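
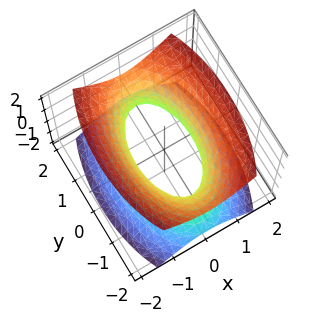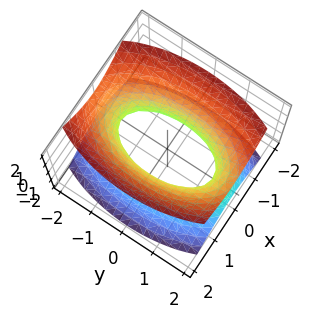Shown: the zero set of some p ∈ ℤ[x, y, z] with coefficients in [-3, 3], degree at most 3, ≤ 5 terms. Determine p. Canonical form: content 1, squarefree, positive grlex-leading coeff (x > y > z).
1. deg p = 2.
2. Symmetries: mirror symmetry z ↦ −z ⇒ only even powers of z; the y ↦ −y reflection is a symmetry, so y appears only in even powers; mirror symmetry x ↦ −x ⇒ only even powers of x.
3. From the axis intercepts and sections: it misses every integer gridline on the z-axis.
4. Together with the visible shape, these determine p as stated.

3*x^2 + y^2 - 2*z^2 - 2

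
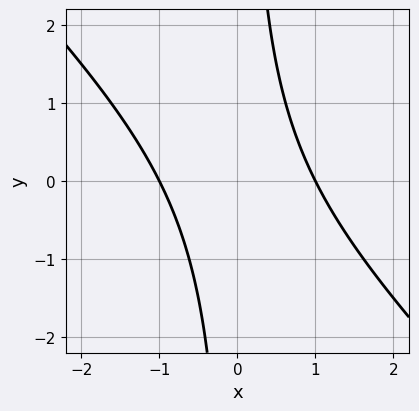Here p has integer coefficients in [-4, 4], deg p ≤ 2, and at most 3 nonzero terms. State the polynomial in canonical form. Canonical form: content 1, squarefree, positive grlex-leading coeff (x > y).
x^2 + x*y - 1

First, degree: a generic line meets the curve in up to 2 points, so deg p = 2.
Next, from the visible intercepts: the x-axis gridline crossings are at x ∈ {-1, 1}; no y-intercept at any integer in the box.
Finally, putting this together gives p.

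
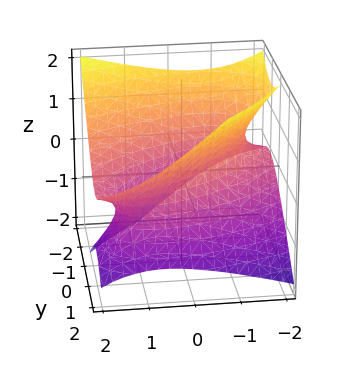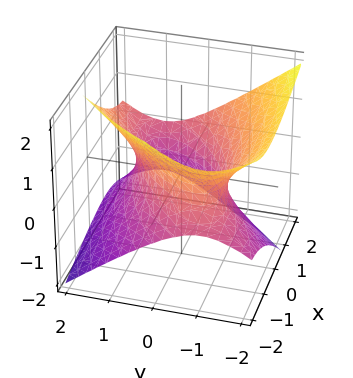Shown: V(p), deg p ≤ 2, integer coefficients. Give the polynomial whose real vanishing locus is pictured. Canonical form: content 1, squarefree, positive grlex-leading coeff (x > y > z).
1. Degree: no degree-1 surface has this shape, so deg p = 2.
2. Reading off the gridlines: among the integer gridlines, it crosses the y-axis at y ∈ {-1, 1}; no z-intercept at any integer in the box.
3. Together with the visible shape, these determine p as stated.

x^2 - 2*x*y - 2*x*z + 2*y^2 - 3*z^2 - 2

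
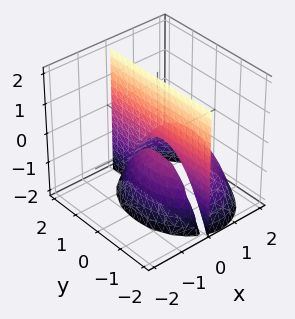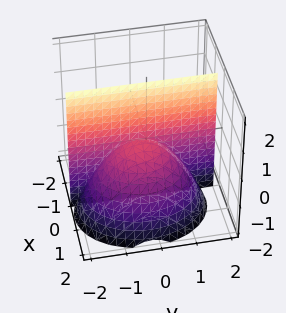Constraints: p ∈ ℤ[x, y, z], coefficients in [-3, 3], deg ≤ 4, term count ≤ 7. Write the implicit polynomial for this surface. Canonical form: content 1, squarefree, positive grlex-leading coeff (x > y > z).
(a) The picture has 2 separate pieces. Treating them together as one polynomial.
(b) deg p = 3. No degree-2 surface has this shape.
(c) Checking where it meets the axes: every point of the z-axis in the box is on the surface; the visible y-axis segment lies entirely on the surface; it crosses the x-axis at the gridline x = 1.
(d) The integer polynomial consistent with all of this is the stated p.

3*x^3 + 2*x*y^2 - 3*x^2 + x*y + 3*x*z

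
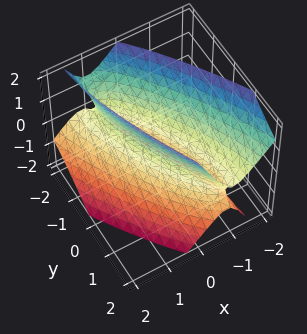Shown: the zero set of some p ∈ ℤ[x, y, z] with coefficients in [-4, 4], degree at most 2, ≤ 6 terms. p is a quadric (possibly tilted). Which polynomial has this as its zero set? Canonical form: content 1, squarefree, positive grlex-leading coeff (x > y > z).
First, deg p = 2. The shape is more complex than any degree-1 surface.
Next, from the axis intercepts and sections: among the integer gridlines, it crosses the y-axis at y ∈ {-1, 1}; it misses every integer gridline on the z-axis.
Finally, matching integer coefficients to the picture gives p.

3*x^2 + 3*x*y + x*z + y^2 - z^2 - 1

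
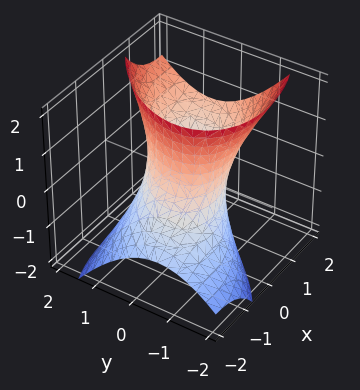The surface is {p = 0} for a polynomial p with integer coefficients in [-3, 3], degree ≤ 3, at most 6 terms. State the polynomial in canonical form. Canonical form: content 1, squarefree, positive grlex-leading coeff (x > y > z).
First, the degree is 2 — the shape is more complex than any degree-1 surface.
Next, against the integer gridlines: the y-axis gridline crossings are at y ∈ {-1, 1}; it misses every integer gridline on the z-axis.
Finally, these observations pin down the coefficients.

2*x^2 - 2*x*y - 3*x*z + 3*y^2 - z^2 - 3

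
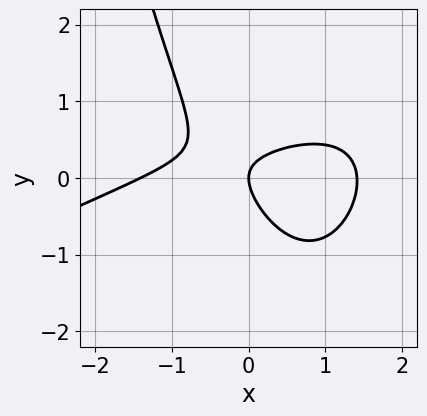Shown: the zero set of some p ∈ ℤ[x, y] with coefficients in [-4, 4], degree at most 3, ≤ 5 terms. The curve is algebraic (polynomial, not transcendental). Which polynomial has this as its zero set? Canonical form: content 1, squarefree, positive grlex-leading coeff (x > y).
x^3 - 2*x^2*y + 3*x*y + 3*y^2 - 2*x

(a) deg p = 3.
(b) From the axis intercepts and sections: one x-axis crossing is at x = 0; one y-axis crossing is at y = 0.
(c) The integer polynomial consistent with all of this is the stated p.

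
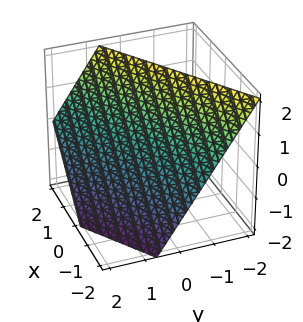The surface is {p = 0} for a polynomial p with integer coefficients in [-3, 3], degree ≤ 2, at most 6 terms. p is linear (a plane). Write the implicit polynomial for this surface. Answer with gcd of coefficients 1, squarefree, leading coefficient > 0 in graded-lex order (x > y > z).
2*x - 3*y - 2*z + 2

(a) deg p = 1.
(b) From the axis intercepts and sections: one z-axis crossing is at z = 1; it crosses the x-axis at the gridline x = -1.
(c) These observations pin down the coefficients.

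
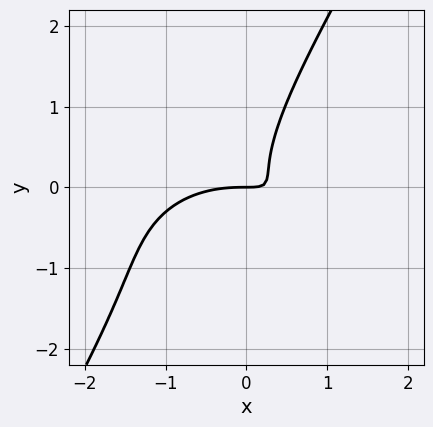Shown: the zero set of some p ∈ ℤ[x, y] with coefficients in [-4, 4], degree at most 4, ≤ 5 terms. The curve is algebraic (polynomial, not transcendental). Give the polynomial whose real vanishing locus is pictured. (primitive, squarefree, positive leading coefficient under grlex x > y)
deg p = 3. A generic line meets the curve in up to 3 points.
From the axis intercepts and sections: it meets the y-axis at y = 0 (among the integer gridlines); it crosses the x-axis at the gridline x = 0.
Solving for integer coefficients yields p as stated.

x^3 + 3*x*y^2 - 2*y^3 + 3*x*y - y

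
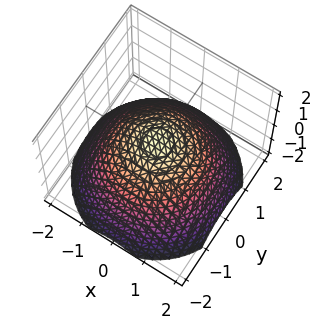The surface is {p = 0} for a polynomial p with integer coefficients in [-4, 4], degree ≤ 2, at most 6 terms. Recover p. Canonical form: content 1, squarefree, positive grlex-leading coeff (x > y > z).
x^2 + y^2 + 2*z - 1

(a) Degree: a generic line meets the surface in up to 2 points, so deg p = 2.
(b) Symmetries: the surface is invariant under rotation about z: p = q(x² + y², z).
(c) Checking where it meets the axes: a circular section at z = 0 has radius exactly 1; the y-axis gridline crossings are at y ∈ {-1, 1}.
(d) Matching integer coefficients to the picture gives p. Check: (-1, 0, 0) on the x-axis lies on the surface, and p(-1, 0, 0) = 0. ✓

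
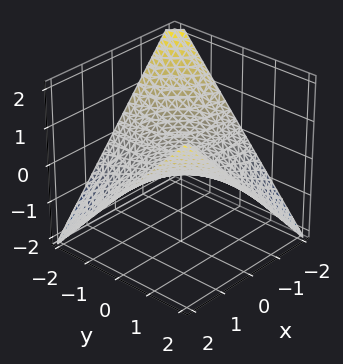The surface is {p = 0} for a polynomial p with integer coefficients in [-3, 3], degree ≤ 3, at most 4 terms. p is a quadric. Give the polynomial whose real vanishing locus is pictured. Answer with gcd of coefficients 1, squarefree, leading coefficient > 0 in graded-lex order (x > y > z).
x*y - 2*z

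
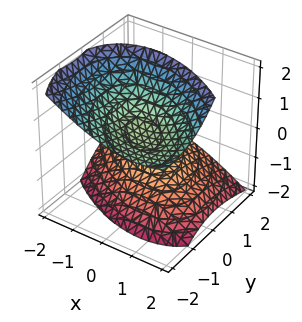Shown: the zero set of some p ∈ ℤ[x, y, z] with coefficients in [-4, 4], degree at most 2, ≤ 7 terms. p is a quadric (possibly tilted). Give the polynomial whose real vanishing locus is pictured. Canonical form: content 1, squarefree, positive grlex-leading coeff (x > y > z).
2*x^2 + 2*x*y + 2*y^2 + 3*y*z - 3*z^2 + 2

1. I count 2 distinct pieces. They look like related sheets of one shape, so recover p as a whole.
2. The degree is 2 — no degree-1 surface has this shape.
3. From the visible intercepts: no x-intercept at any integer in the box; the surface avoids every integer y-axis point in the box.
4. Fitting integer coefficients to these (and the overall shape) gives p.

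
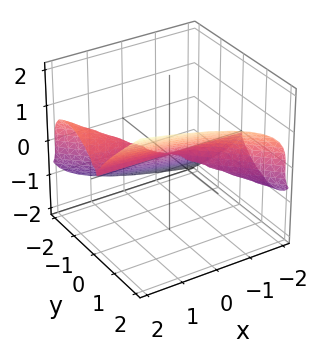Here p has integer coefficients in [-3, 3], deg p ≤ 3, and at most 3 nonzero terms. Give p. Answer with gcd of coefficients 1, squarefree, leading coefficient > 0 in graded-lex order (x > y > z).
1. Degree: no degree-2 surface has this shape, so deg p = 3.
2. Reading off the gridlines: every point of the x-axis in the box is on the surface; it meets the z-axis at z = 0 (among the integer gridlines).
3. Solving for integer coefficients yields p as stated.

x*y^2 + y^3 - 2*z^3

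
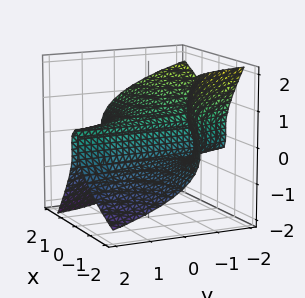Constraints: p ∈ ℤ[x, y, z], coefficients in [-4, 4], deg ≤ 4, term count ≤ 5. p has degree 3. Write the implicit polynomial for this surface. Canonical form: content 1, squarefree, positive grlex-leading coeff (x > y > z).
First, the degree is 3 — a generic line meets the surface in up to 3 points.
Then, checking where it meets the axes: the visible y-axis segment lies entirely on the surface; it meets the z-axis at z = 0 (among the integer gridlines); one x-axis crossing is at x = 0.
Finally, assembling these constraints gives the stated polynomial.

x^2*y + x*z^2 + z^3 - x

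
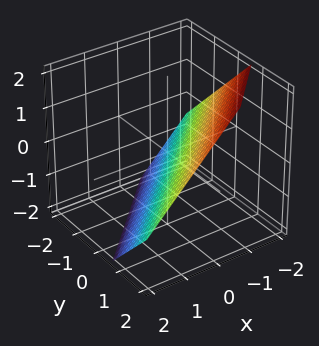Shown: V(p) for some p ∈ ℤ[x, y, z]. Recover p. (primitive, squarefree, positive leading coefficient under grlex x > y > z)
3*x - 3*y + 3*z + 2

1. deg p = 1. Every cross-section is a straight line — this is a plane.
2. The integer polynomial consistent with all of this is the stated p.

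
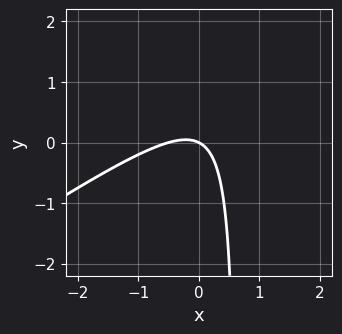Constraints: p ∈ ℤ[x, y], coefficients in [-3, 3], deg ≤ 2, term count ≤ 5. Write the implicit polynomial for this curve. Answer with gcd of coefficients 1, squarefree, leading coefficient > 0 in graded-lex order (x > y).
1. Degree: a generic line meets the curve in up to 2 points, so deg p = 2.
2. From the visible intercepts: it crosses the y-axis at the gridline y = 0; it crosses the x-axis at the gridline x = 0.
3. Together with the visible shape, these determine p as stated.

2*x^2 - 3*x*y + x + 2*y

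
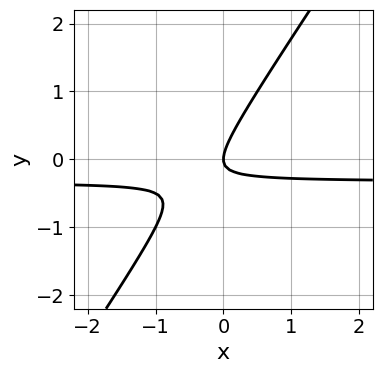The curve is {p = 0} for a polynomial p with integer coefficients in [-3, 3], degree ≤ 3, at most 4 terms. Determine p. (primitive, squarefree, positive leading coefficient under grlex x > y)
Degree: no degree-1 curve has this shape, so deg p = 2.
From the visible intercepts: one x-axis crossing is at x = 0; it crosses the y-axis at the gridline y = 0.
Matching integer coefficients to the picture gives p.

3*x*y - 2*y^2 + x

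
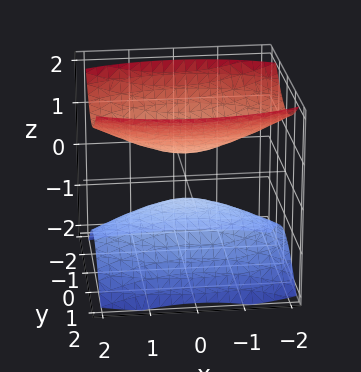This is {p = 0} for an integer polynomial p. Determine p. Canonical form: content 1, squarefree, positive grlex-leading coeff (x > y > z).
x^2 + 3*y^2 - 3*z^2 + 1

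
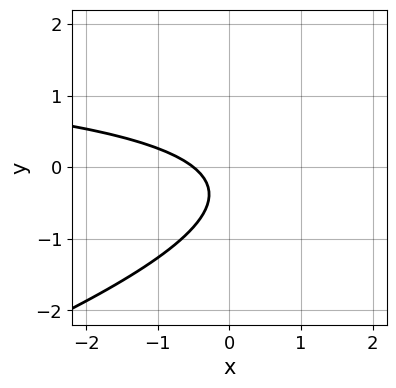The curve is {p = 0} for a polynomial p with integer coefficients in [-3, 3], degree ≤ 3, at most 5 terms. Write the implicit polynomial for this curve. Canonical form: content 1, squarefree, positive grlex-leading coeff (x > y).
(a) Degree: a generic line meets the curve in up to 2 points, so deg p = 2.
(b) Checking where it meets the axes: no y-intercept at any integer in the box.
(c) Assembling these constraints gives the stated polynomial.

x*y - 3*y^2 - 2*x - 2*y - 1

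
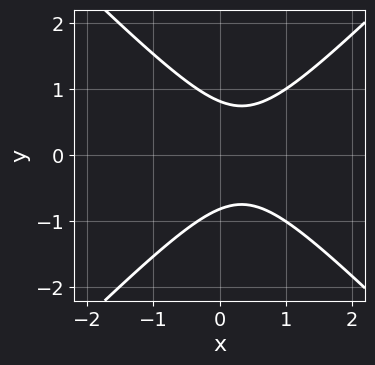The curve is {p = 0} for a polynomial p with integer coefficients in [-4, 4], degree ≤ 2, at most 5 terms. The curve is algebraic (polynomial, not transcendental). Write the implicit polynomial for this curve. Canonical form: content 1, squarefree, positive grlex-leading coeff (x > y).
3*x^2 - 3*y^2 - 2*x + 2

1. deg p = 2.
2. Symmetries: the y ↦ −y reflection is a symmetry, so y appears only in even powers.
3. Against the integer gridlines: it misses every integer gridline on the x-axis.
4. Matching integer coefficients to the picture gives p.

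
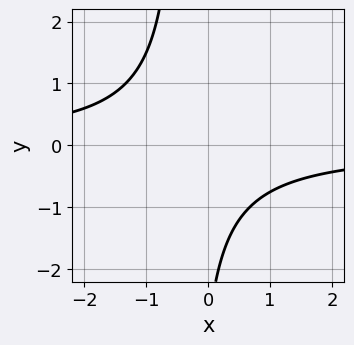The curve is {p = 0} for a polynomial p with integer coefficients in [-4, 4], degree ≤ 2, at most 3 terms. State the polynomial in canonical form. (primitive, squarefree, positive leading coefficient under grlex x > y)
3*x*y + y + 3

(a) deg p = 2.
(b) Against the integer gridlines: it misses every integer gridline on the y-axis; it misses every integer gridline on the x-axis.
(c) Fitting integer coefficients to these (and the overall shape) gives p.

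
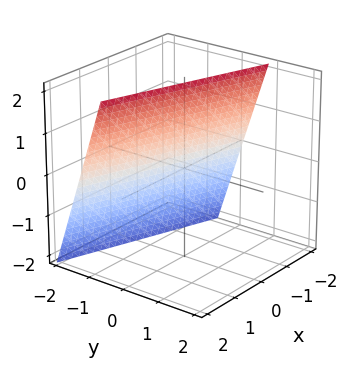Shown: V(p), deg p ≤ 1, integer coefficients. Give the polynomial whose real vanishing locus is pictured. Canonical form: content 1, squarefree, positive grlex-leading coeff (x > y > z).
1. Degree: the surface is flat (a plane), so deg p = 1.
2. From the visible intercepts: one z-axis crossing is at z = 2; it meets the x-axis at x = -2 (among the integer gridlines).
3. These observations pin down the coefficients.

x + 3*y - z + 2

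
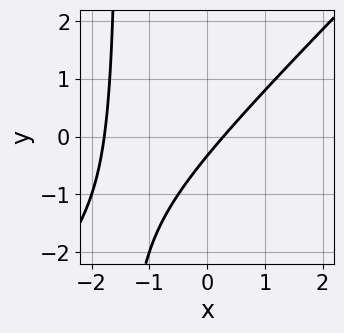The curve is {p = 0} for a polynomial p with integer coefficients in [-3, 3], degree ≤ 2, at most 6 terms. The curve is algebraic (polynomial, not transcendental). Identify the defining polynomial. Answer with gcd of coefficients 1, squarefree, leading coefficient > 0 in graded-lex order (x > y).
deg p = 2. A generic line meets the curve in up to 2 points.
The integer polynomial consistent with all of this is the stated p.

2*x^2 - 2*x*y + 3*x - 3*y - 1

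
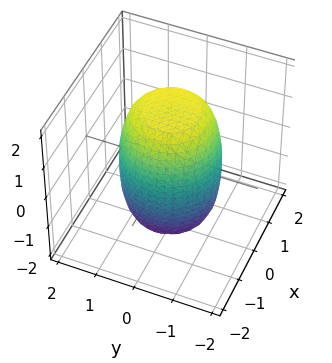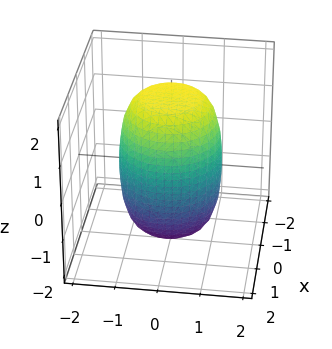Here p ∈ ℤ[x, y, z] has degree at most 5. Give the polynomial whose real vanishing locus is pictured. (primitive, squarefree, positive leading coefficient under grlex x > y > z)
2*x^4 + 4*x^2*y^2 + 2*y^4 - x^2 - y^2 + z^2 - 3

(a) The degree is 4 — no degree-3 surface has this shape.
(b) Symmetries: rotational symmetry about the z-axis ⇒ p depends on x, y only through x² + y².
(c) Against the integer gridlines: a circular section at z = 0 has radius between 1 and 2.
(d) Together with the visible shape, these determine p as stated.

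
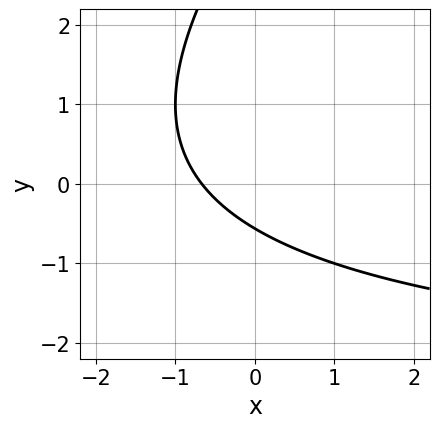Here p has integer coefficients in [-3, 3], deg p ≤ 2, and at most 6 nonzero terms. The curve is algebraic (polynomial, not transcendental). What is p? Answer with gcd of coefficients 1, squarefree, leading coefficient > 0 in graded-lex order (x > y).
x*y - y^2 + 3*x + 3*y + 2

First, the degree is 2 — no degree-1 curve has this shape.
Finally, solving for integer coefficients yields p as stated.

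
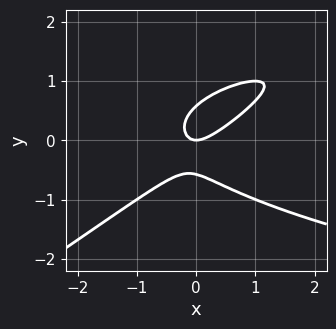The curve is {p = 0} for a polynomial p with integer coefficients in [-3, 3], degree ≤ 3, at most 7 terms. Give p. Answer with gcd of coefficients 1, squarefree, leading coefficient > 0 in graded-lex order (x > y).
2*x*y^2 - 3*y^3 - 2*x^2 + 2*x*y + y

(a) Degree: no degree-2 curve has this shape, so deg p = 3.
(b) Against the integer gridlines: it crosses the x-axis at the gridline x = 0; it crosses the y-axis at the gridline y = 0.
(c) Assembling these constraints gives the stated polynomial.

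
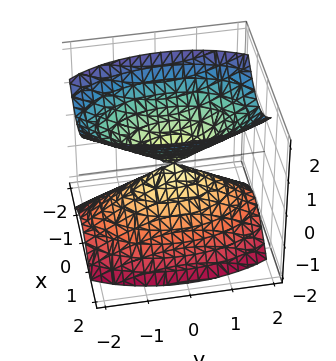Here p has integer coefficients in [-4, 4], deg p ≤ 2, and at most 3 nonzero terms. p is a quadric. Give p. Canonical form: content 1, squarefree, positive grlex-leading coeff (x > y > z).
3*x^2 + y^2 - 2*z^2

1. I count 2 distinct pieces. They look like related sheets of one shape, so recover p as a whole.
2. Degree: a double cone through the origin; a quadric, so deg p = 2.
3. Symmetries: mirror symmetry x ↦ −x ⇒ only even powers of x; the y ↦ −y reflection is a symmetry, so y appears only in even powers; the z ↦ −z reflection is a symmetry, so z appears only in even powers.
4. From the axis intercepts and sections: it crosses the y-axis at the gridline y = 0; one x-axis crossing is at x = 0.
5. Putting this together gives p.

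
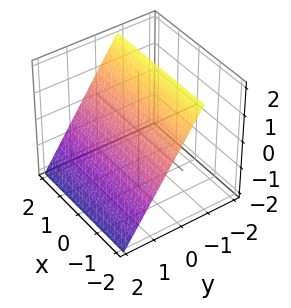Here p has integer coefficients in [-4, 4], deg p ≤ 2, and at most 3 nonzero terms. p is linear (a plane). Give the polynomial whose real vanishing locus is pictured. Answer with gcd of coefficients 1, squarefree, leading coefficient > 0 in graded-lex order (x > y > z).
(a) deg p = 1. The surface is flat (a plane).
(b) From the visible intercepts: it crosses the z-axis at the gridline z = 1; no x-intercept at any integer in the box.
(c) Assembling these constraints gives the stated polynomial.

3*y + 2*z - 2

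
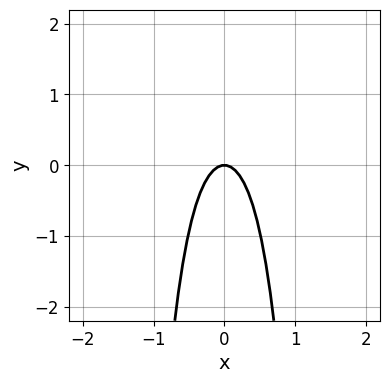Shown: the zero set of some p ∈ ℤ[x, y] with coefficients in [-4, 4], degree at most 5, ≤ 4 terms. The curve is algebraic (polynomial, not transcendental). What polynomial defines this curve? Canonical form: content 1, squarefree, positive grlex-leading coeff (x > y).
(a) The degree is 4 — no degree-3 curve has this shape.
(b) Symmetries: the x ↦ −x reflection is a symmetry, so x appears only in even powers.
(c) Against the integer gridlines: it meets the y-axis at y = 0 (among the integer gridlines); it meets the x-axis at x = 0 (among the integer gridlines).
(d) Solving for integer coefficients yields p as stated.

3*x^4 + 3*x^2 + y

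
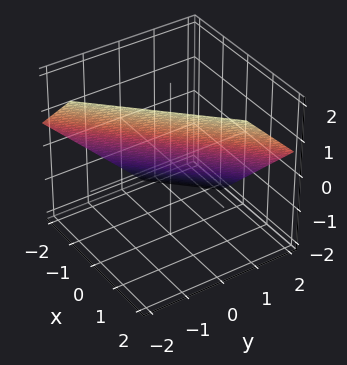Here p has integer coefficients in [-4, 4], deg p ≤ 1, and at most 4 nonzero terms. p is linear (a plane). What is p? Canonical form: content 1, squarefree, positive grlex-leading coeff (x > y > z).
1. The degree is 1 — the surface is flat (a plane).
2. Solving for integer coefficients yields p as stated.

3*x - 3*y - 3*z + 2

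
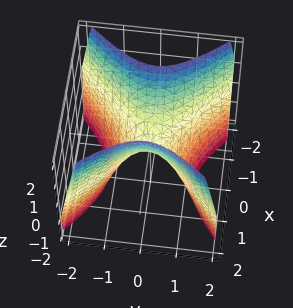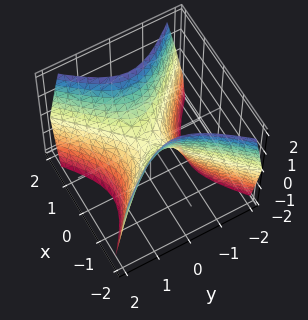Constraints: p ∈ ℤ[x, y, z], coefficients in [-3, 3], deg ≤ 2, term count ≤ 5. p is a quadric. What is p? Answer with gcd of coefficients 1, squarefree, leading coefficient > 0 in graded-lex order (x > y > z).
1. Degree: a hyperbolic paraboloid; a quadric, so deg p = 2.
2. Symmetries: the y ↦ −y reflection is a symmetry, so y appears only in even powers; mirror symmetry x ↦ −x ⇒ only even powers of x.
3. From the axis intercepts and sections: it meets the z-axis at z = 0 (among the integer gridlines); one x-axis crossing is at x = 0; it crosses the y-axis at the gridline y = 0.
4. These observations pin down the coefficients.

3*x^2 - 3*y^2 - 2*z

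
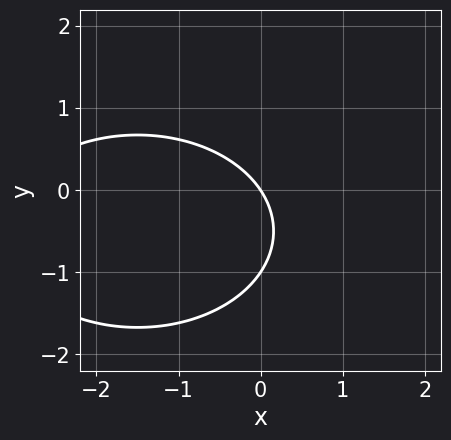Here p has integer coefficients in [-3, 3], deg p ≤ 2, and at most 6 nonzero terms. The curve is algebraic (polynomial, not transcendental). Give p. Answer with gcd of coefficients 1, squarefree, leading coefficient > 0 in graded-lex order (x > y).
x^2 + 2*y^2 + 3*x + 2*y

Degree: a generic line meets the curve in up to 2 points, so deg p = 2.
From the axis intercepts and sections: the y-axis gridline crossings are at y ∈ {-1, 0}; it crosses the x-axis at the gridline x = 0.
The integer polynomial consistent with all of this is the stated p.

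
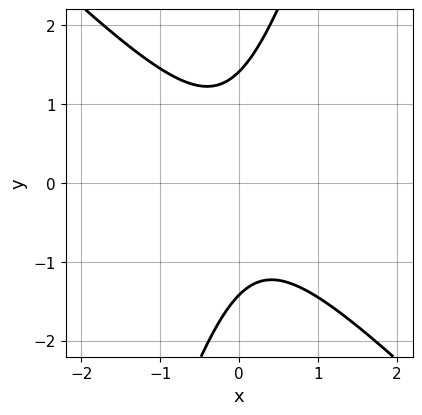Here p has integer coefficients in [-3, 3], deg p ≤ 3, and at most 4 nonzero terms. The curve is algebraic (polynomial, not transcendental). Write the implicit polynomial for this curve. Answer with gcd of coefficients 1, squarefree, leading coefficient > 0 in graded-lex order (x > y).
3*x^2 + 2*x*y - y^2 + 2

1. deg p = 2. No degree-1 curve has this shape.
2. From the axis intercepts and sections: it misses every integer gridline on the x-axis.
3. Matching integer coefficients to the picture gives p.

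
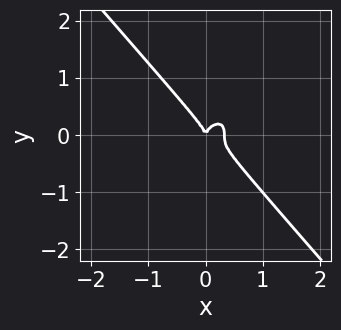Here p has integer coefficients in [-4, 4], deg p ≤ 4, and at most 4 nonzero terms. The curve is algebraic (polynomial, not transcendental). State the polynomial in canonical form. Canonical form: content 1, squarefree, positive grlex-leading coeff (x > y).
(a) Degree: the shape is more complex than any degree-2 curve, so deg p = 3.
(b) From the axis intercepts and sections: one y-axis crossing is at y = 0; it meets the x-axis at x = 0 (among the integer gridlines).
(c) Putting this together gives p.

3*x^3 + 2*y^3 - x^2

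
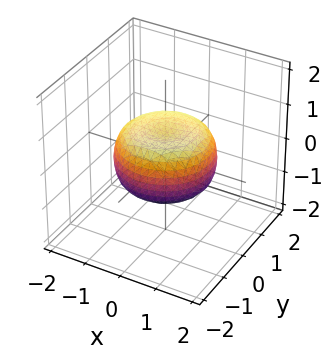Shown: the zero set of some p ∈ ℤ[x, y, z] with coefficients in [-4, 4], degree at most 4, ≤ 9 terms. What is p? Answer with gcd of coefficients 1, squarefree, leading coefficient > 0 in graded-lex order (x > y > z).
1. The degree is 4 — a generic line meets the surface in up to 4 points.
2. Symmetries: the surface is invariant under rotation about z: p = q(x² + y², z).
3. Checking where it meets the axes: a circular section at z = 0 has radius between 1 and 2.
4. Fitting integer coefficients to these (and the overall shape) gives p.

x^4 + 2*x^2*y^2 + y^4 - x^2 - y^2 + 2*z^2 - 1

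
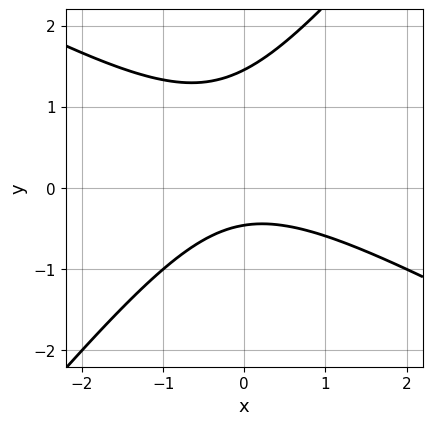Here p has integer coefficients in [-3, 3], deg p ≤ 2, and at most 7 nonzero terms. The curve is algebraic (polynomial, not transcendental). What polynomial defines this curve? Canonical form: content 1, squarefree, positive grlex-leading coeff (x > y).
2*x^2 + 2*x*y - 3*y^2 + 3*y + 2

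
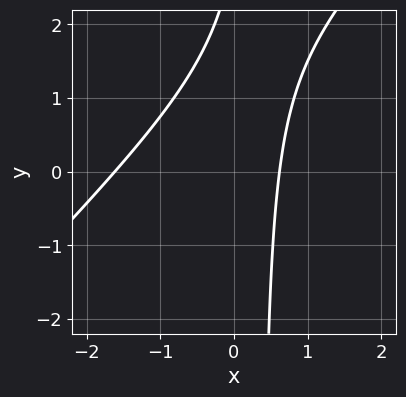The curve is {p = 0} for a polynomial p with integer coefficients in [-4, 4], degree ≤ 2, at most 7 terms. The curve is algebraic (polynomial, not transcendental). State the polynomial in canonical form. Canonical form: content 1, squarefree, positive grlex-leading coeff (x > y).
3*x^2 - 3*x*y + 3*x + y - 3

First, deg p = 2. No degree-1 curve has this shape.
Next, observable constraints: no y-intercept at any integer in the box.
Finally, together with the visible shape, these determine p as stated.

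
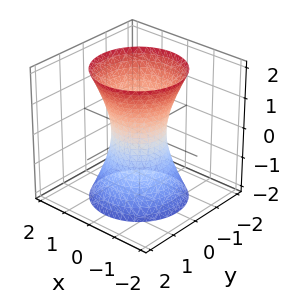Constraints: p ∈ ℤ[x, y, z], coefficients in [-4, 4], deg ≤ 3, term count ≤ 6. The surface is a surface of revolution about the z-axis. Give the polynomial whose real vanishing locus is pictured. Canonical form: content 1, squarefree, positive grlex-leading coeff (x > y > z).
3*x^2 + 3*y^2 - z^2 - 2

First, deg p = 2. No degree-1 surface has this shape.
Then, by symmetry, the surface is invariant under rotation about z: p = q(x² + y², z).
Next, against the integer gridlines: the surface avoids every integer z-axis point in the box; a circular section at z = 2 has radius between 1 and 2.
Finally, solving for integer coefficients yields p as stated.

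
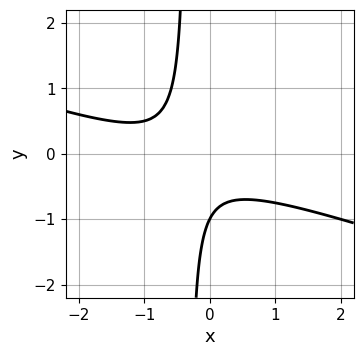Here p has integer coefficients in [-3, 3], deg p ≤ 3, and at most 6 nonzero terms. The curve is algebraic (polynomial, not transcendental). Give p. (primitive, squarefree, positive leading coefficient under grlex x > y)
x^2 + 3*x*y + x + y + 1

First, deg p = 2.
Then, from the axis intercepts and sections: it crosses the y-axis at the gridline y = -1; it misses every integer gridline on the x-axis.
Finally, assembling these constraints gives the stated polynomial.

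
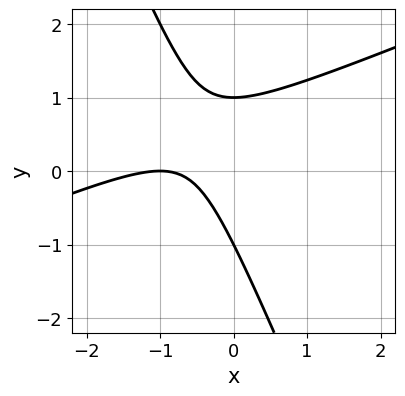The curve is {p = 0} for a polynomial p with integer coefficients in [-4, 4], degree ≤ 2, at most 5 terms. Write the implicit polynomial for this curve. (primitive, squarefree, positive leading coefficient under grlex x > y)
x^2 - 2*x*y - y^2 + 2*x + 1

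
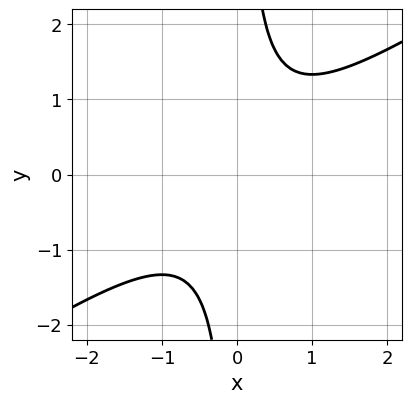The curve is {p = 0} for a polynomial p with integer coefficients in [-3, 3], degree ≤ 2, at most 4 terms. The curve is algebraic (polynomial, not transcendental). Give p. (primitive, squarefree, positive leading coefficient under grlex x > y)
2*x^2 - 3*x*y + 2

Degree: a generic line meets the curve in up to 2 points, so deg p = 2.
From the visible intercepts: no y-intercept at any integer in the box; it misses every integer gridline on the x-axis.
Solving for integer coefficients yields p as stated.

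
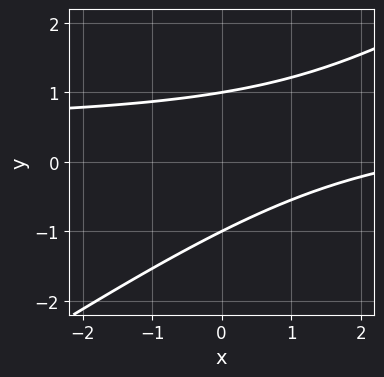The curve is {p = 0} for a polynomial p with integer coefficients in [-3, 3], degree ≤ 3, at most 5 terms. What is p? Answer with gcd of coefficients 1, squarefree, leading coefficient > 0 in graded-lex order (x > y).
First, degree: a generic line meets the curve in up to 2 points, so deg p = 2.
Next, reading off the gridlines: among the integer gridlines, it crosses the y-axis at y ∈ {-1, 1}; the curve avoids every integer x-axis point in the box.
Finally, fitting integer coefficients to these (and the overall shape) gives p.

2*x*y - 3*y^2 - x + 3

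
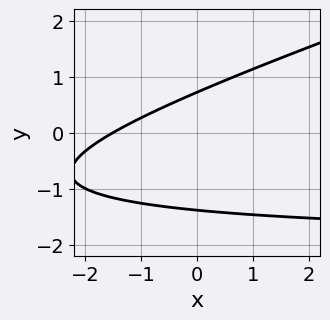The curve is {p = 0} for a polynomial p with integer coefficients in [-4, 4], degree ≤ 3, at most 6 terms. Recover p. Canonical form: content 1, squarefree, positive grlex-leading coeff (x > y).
x*y - 3*y^2 + 2*x - 2*y + 3

First, deg p = 2.
Finally, solving for integer coefficients yields p as stated.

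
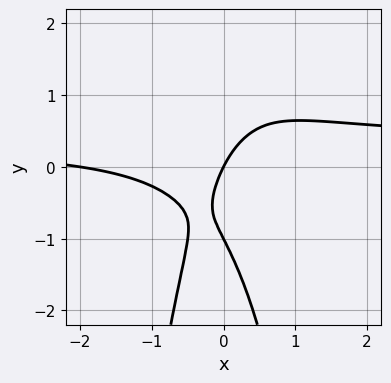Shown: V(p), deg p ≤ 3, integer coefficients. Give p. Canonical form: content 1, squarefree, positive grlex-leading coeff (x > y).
1. deg p = 3.
2. Checking where it meets the axes: among the integer gridlines, it crosses the y-axis at y ∈ {-1, 0}; the x-axis gridline crossings are at x ∈ {-2, 0}.
3. These observations pin down the coefficients.

3*x^2*y - x^2 + y^2 - 2*x + y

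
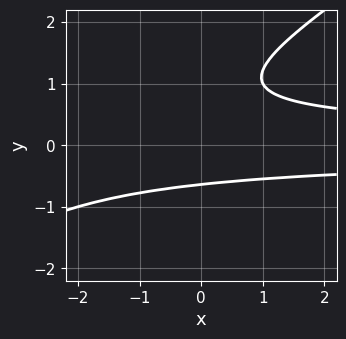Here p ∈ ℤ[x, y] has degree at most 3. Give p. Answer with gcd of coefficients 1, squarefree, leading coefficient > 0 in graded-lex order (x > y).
2*x*y^2 - 3*y^3 + 3*y^2 - 2

1. The degree is 3 — the shape is more complex than any degree-2 curve.
2. From the visible intercepts: it misses every integer gridline on the x-axis.
3. Putting this together gives p.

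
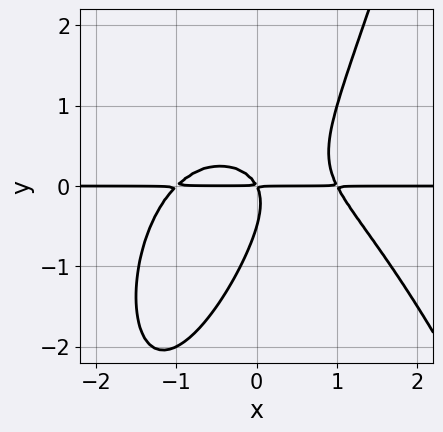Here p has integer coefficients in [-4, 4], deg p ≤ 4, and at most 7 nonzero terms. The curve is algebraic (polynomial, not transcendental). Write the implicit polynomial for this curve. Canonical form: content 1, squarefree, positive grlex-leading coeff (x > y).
1. deg p = 4.
2. Observable constraints: the visible x-axis segment lies entirely on the curve.
3. Solving for integer coefficients yields p as stated.

2*x^3*y + 3*x*y^2 - 2*y^3 - 2*x*y - y^2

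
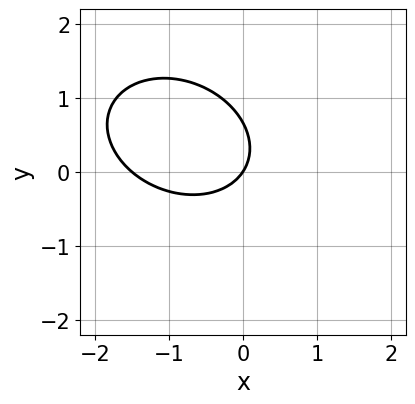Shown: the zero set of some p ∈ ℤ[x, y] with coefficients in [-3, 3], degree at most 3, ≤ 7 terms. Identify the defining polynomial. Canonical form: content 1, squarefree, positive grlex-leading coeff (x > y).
2*x^2 + x*y + 3*y^2 + 3*x - 2*y

(a) deg p = 2. No degree-1 curve has this shape.
(b) Checking where it meets the axes: one y-axis crossing is at y = 0; one x-axis crossing is at x = 0.
(c) Putting this together gives p.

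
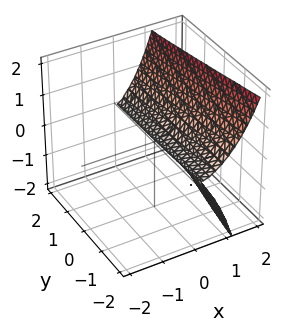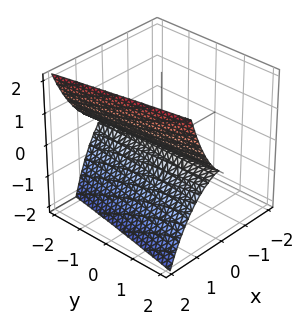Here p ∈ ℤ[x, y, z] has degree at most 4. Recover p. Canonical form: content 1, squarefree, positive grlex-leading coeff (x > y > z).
2*x^3 + x*y*z + x*z^2 - 3*z^2

(a) deg p = 3.
(b) Against the integer gridlines: it crosses the z-axis at the gridline z = 0; every point of the y-axis in the box is on the surface.
(c) Fitting integer coefficients to these (and the overall shape) gives p.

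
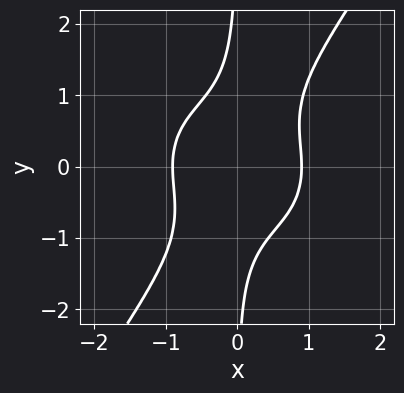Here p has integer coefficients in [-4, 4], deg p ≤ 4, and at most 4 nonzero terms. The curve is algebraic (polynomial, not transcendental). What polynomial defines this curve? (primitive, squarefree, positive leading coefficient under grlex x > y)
3*x^4 + 3*x^2*y^2 - 3*x*y^3 - 2

deg p = 4. The shape is more complex than any degree-3 curve.
From the axis intercepts and sections: the curve avoids every integer y-axis point in the box.
These observations pin down the coefficients.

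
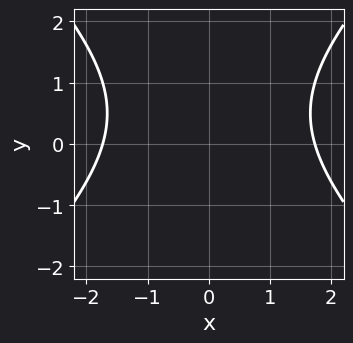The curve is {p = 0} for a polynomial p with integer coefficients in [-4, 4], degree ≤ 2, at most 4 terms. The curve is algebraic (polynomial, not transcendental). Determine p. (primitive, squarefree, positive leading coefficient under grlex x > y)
First, degree: a generic line meets the curve in up to 2 points, so deg p = 2.
Then, symmetries: mirror symmetry x ↦ −x ⇒ only even powers of x.
Next, against the integer gridlines: it misses every integer gridline on the y-axis.
Finally, the integer polynomial consistent with all of this is the stated p.

x^2 - y^2 + y - 3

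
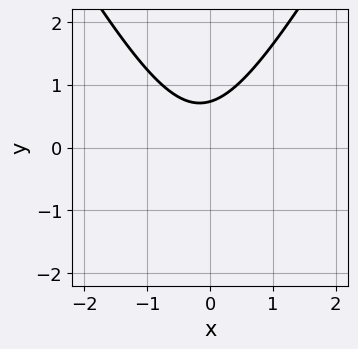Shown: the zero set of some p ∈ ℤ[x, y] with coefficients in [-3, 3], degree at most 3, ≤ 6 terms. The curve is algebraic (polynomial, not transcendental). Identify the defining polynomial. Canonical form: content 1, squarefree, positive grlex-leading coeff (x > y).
3*x^2 - y^2 + x - 2*y + 2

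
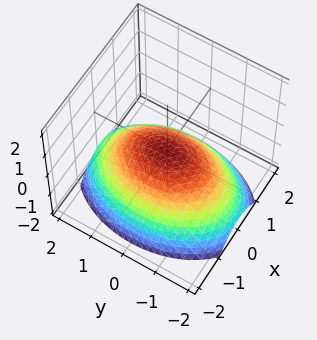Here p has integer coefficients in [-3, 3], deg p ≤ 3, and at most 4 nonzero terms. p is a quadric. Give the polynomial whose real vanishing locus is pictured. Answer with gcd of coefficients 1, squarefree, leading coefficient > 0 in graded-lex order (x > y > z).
2*x^2 + y^2 + 3*z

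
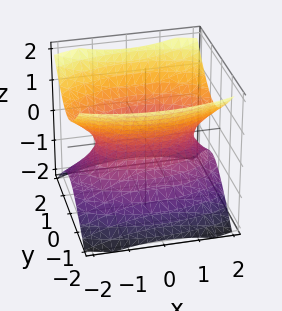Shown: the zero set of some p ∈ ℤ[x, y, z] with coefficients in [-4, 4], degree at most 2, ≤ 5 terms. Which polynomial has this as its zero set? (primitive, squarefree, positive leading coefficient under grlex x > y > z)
(a) deg p = 2. One connected sheet with a waist; a quadric.
(b) Symmetries: it's symmetric under y → −y, forcing even powers of y; it's symmetric under z → −z, forcing even powers of z; the x ↦ −x reflection is a symmetry, so x appears only in even powers.
(c) Reading off the gridlines: the surface avoids every integer z-axis point in the box.
(d) The integer polynomial consistent with all of this is the stated p.

x^2 + 3*y^2 - 3*z^2 - 2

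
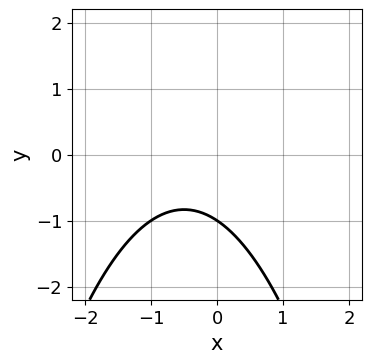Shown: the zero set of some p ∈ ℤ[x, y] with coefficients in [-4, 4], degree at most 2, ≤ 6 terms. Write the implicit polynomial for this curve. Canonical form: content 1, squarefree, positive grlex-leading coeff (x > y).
2*x^2 + 2*x + 3*y + 3

First, deg p = 2. A generic line meets the curve in up to 2 points.
Then, checking where it meets the axes: the curve avoids every integer x-axis point in the box; it crosses the y-axis at the gridline y = -1.
Finally, these observations pin down the coefficients.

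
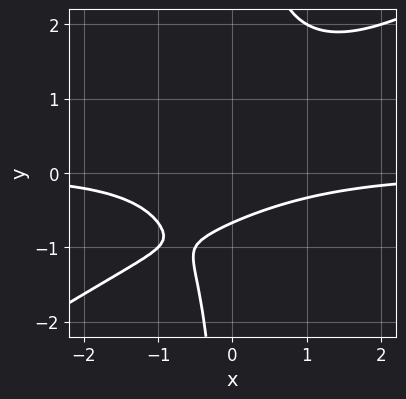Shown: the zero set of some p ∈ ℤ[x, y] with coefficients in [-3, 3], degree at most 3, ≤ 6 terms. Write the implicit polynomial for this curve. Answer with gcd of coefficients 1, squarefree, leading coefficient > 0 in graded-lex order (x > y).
deg p = 3.
Checking where it meets the axes: the curve avoids every integer x-axis point in the box.
Together with the visible shape, these determine p as stated.

2*x^2*y - 3*x*y^2 + 3*y + 2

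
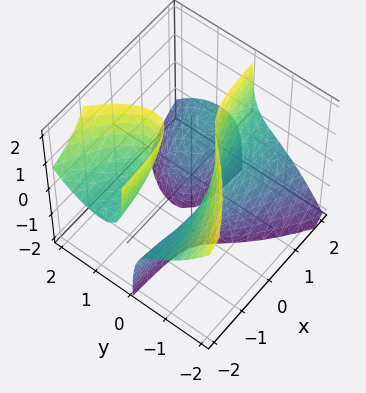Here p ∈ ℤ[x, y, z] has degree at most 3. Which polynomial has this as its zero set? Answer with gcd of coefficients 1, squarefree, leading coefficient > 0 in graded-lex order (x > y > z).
1. I count 3 distinct pieces. They look like related sheets of one shape, so recover p as a whole.
2. Degree: the shape is more complex than any degree-2 surface, so deg p = 3.
3. Observable constraints: it misses every integer gridline on the z-axis; no x-intercept at any integer in the box.
4. Solving for integer coefficients yields p as stated.

3*x*y*z + 2*y^3 - y^2 + 1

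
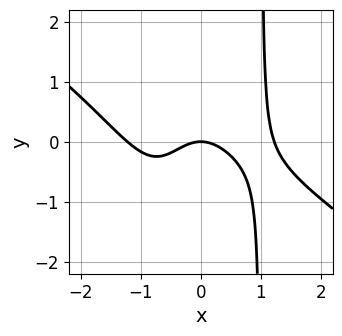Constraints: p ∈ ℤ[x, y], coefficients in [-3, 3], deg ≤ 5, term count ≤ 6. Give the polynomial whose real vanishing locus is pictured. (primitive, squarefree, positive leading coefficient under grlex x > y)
The degree is 4 — the shape is more complex than any degree-3 curve.
From the visible intercepts: it crosses the x-axis at the gridline x = 0; it meets the y-axis at y = 0 (among the integer gridlines).
Fitting integer coefficients to these (and the overall shape) gives p.

2*x^4 + 3*x^3*y - 3*x^2 - 3*y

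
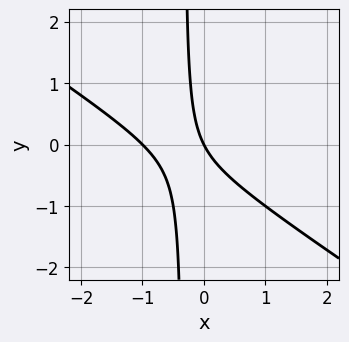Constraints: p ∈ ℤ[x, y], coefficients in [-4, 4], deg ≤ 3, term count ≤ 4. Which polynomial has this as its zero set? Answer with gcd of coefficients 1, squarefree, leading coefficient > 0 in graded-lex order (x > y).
2*x^2 + 3*x*y + 2*x + y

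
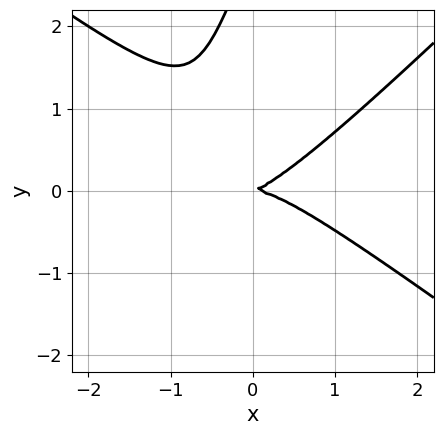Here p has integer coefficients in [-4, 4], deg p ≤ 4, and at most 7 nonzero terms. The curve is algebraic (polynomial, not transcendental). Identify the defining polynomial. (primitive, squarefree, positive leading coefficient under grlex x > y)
2*x^3 - 3*x*y^2 + y^3 + x*y - 3*y^2

1. deg p = 3. No degree-2 curve has this shape.
2. From the visible intercepts: it crosses the y-axis at the gridline y = 0; one x-axis crossing is at x = 0.
3. Matching integer coefficients to the picture gives p.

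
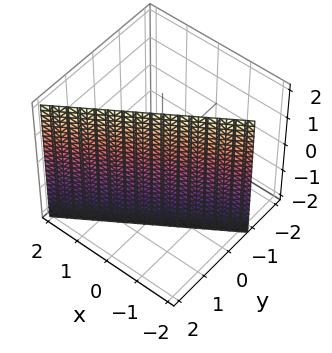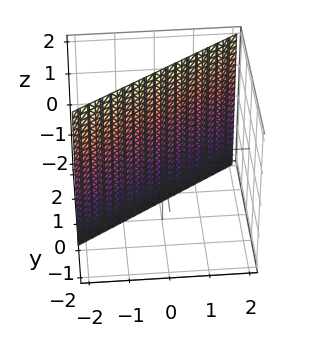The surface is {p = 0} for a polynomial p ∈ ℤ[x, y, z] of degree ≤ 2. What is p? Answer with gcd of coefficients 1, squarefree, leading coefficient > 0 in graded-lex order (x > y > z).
2*x - 3*y + 2

1. deg p = 1. Every cross-section is a straight line — this is a plane.
2. Against the integer gridlines: it crosses the x-axis at the gridline x = -1; the surface avoids every integer z-axis point in the box.
3. Assembling these constraints gives the stated polynomial.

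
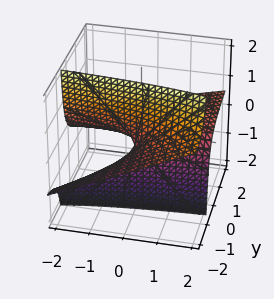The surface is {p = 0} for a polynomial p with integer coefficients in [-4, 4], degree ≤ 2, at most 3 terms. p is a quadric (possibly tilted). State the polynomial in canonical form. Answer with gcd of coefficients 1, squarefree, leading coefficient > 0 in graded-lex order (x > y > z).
(a) deg p = 2. A generic line meets the surface in up to 2 points.
(b) From the visible intercepts: it meets the z-axis at z = 0 (among the integer gridlines); every point of the x-axis in the box is on the surface.
(c) Fitting integer coefficients to these (and the overall shape) gives p. Check: (0, -1, 0) on the y-axis lies on the surface, and p(0, -1, 0) = 0. ✓

x*y - 3*y*z - 2*z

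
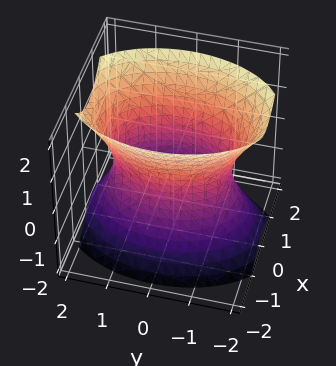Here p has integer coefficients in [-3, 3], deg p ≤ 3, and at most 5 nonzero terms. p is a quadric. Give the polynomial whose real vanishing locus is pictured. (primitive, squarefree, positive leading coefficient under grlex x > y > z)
1. Degree: an hourglass — one-sheet hyperboloid; a quadric, so deg p = 2.
2. Symmetries: it's symmetric under x → −x, forcing even powers of x; the z ↦ −z reflection is a symmetry, so z appears only in even powers; it's symmetric under y → −y, forcing even powers of y.
3. Reading off the gridlines: the x-axis gridline crossings are at x ∈ {-1, 1}; no z-intercept at any integer in the box.
4. These observations pin down the coefficients.

2*x^2 + y^2 - z^2 - 2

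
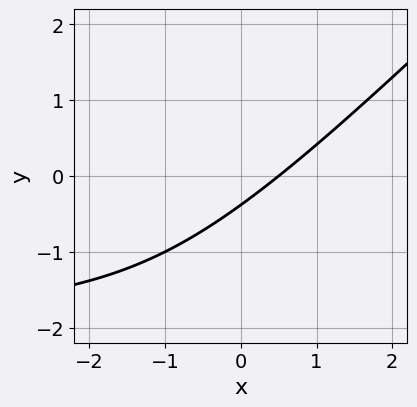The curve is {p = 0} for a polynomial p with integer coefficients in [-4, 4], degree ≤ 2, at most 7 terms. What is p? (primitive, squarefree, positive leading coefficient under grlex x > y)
x*y - y^2 + 2*x - 3*y - 1

First, the degree is 2 — a generic line meets the curve in up to 2 points.
Finally, putting this together gives p.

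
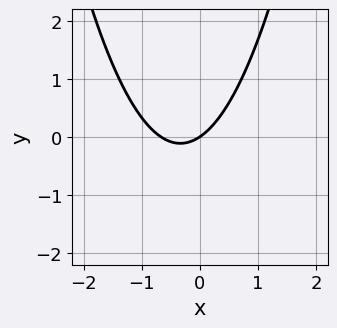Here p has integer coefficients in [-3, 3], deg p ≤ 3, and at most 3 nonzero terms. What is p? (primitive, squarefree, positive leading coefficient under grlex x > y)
3*x^2 + 2*x - 3*y

1. Degree: no degree-1 curve has this shape, so deg p = 2.
2. Against the integer gridlines: it crosses the y-axis at the gridline y = 0; one x-axis crossing is at x = 0.
3. The integer polynomial consistent with all of this is the stated p.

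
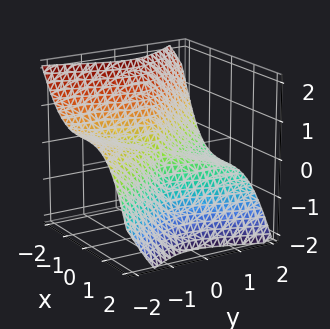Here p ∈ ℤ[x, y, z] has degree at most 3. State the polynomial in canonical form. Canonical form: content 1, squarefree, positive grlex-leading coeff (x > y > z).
1. deg p = 3. The shape is more complex than any degree-2 surface.
2. From the visible intercepts: it meets the x-axis at x = 0 (among the integer gridlines); it meets the z-axis at z = 0 (among the integer gridlines); one y-axis crossing is at y = 0.
3. Solving for integer coefficients yields p as stated.

3*x^3 + y^3 + 3*y^2*z + z^3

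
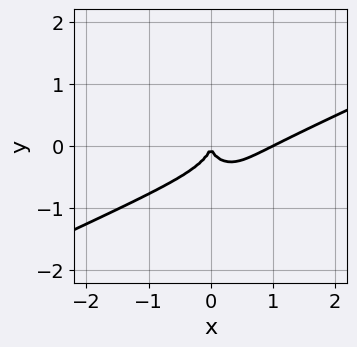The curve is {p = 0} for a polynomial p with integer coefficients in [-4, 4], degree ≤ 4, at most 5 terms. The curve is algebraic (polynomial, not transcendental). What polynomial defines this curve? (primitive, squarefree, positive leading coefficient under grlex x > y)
(a) Degree: the shape is more complex than any degree-2 curve, so deg p = 3.
(b) Against the integer gridlines: it crosses the y-axis at the gridline y = 0; among the integer gridlines, it crosses the x-axis at x ∈ {0, 1}.
(c) Together with the visible shape, these determine p as stated.

x^3 - 2*x^2*y - y^3 - x^2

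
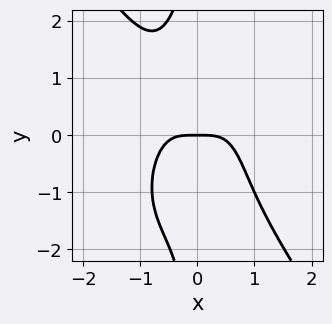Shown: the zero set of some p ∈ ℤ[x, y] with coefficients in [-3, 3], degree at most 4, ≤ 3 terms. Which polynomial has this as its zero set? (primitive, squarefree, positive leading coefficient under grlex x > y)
1. The degree is 4 — no degree-3 curve has this shape.
2. Observable constraints: it meets the y-axis at y = 0 (among the integer gridlines); it meets the x-axis at x = 0 (among the integer gridlines).
3. Solving for integer coefficients yields p as stated.

3*x^4 + x*y^3 + 2*y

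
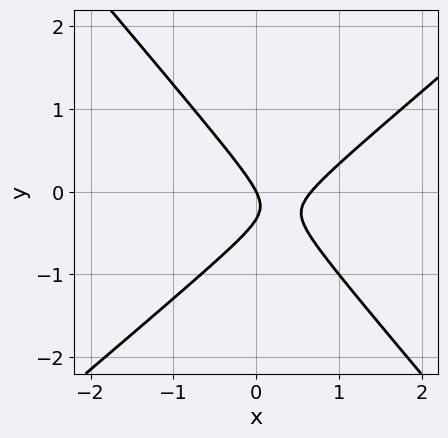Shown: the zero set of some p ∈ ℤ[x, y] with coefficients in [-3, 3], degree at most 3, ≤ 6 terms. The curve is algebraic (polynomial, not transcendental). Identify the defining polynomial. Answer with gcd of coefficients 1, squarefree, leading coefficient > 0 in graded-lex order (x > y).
1. Degree: no degree-1 curve has this shape, so deg p = 2.
2. From the visible intercepts: one y-axis crossing is at y = 0; it crosses the x-axis at the gridline x = 0.
3. These observations pin down the coefficients.

3*x^2 - x*y - 3*y^2 - 2*x - y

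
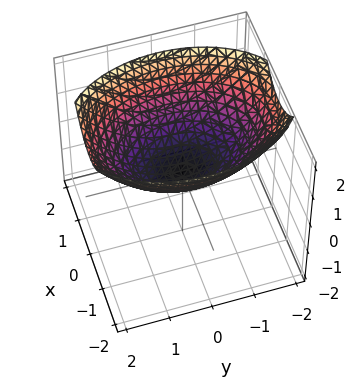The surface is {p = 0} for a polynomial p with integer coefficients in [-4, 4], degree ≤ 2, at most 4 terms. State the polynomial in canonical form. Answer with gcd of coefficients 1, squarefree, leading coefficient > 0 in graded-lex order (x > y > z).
2*x^2 + y^2 - 3*z

(a) The degree is 2 — a paraboloid; a quadric.
(b) Symmetries: the y ↦ −y reflection is a symmetry, so y appears only in even powers; the x ↦ −x reflection is a symmetry, so x appears only in even powers.
(c) Checking where it meets the axes: it crosses the x-axis at the gridline x = 0; one z-axis crossing is at z = 0.
(d) Together with the visible shape, these determine p as stated.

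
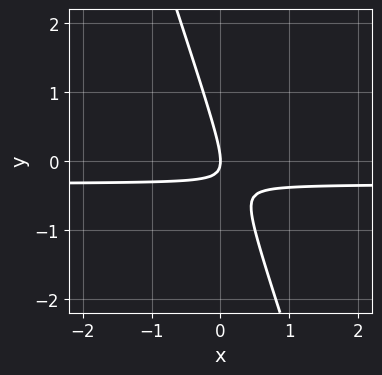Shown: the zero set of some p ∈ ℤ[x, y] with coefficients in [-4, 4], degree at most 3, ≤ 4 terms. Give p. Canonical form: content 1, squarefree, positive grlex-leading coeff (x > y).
3*x*y + y^2 + x

(a) deg p = 2.
(b) From the axis intercepts and sections: one y-axis crossing is at y = 0; it meets the x-axis at x = 0 (among the integer gridlines).
(c) Solving for integer coefficients yields p as stated.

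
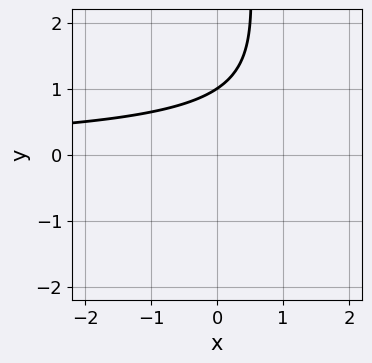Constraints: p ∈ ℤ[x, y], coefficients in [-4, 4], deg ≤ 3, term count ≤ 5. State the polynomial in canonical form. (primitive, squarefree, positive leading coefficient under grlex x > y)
(a) deg p = 3.
(b) From the axis intercepts and sections: the curve avoids every integer x-axis point in the box; one y-axis crossing is at y = 1.
(c) Putting this together gives p.

x*y^2 + x*y - 3*y + 3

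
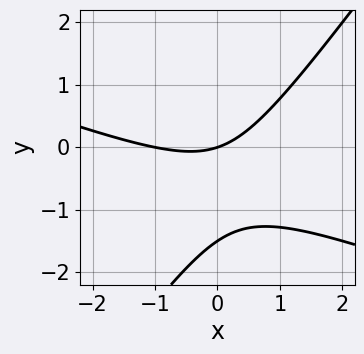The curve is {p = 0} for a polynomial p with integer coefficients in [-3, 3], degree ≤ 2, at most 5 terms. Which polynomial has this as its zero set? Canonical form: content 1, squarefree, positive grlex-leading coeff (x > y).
First, degree: no degree-1 curve has this shape, so deg p = 2.
Next, reading off the gridlines: the x-axis gridline crossings are at x ∈ {-1, 0}; it meets the y-axis at y = 0 (among the integer gridlines).
Finally, fitting integer coefficients to these (and the overall shape) gives p.

x^2 + 2*x*y - 2*y^2 + x - 3*y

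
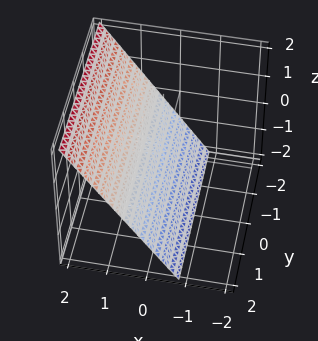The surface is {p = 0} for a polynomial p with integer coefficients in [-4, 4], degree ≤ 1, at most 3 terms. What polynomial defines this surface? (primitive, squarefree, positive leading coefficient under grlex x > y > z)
1. The degree is 1 — every cross-section is a straight line — this is a plane.
2. Reading off the gridlines: it meets the z-axis at z = -1 (among the integer gridlines); the surface avoids every integer y-axis point in the box.
3. These observations pin down the coefficients.

3*x - 2*z - 2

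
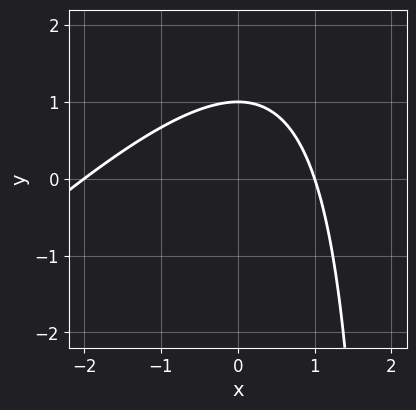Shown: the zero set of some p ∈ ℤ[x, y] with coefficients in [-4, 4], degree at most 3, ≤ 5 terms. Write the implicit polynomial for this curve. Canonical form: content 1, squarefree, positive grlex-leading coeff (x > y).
deg p = 2. No degree-1 curve has this shape.
From the visible intercepts: the x-axis gridline crossings are at x ∈ {-2, 1}; it meets the y-axis at y = 1 (among the integer gridlines).
Putting this together gives p.

x^2 - x*y + x + 2*y - 2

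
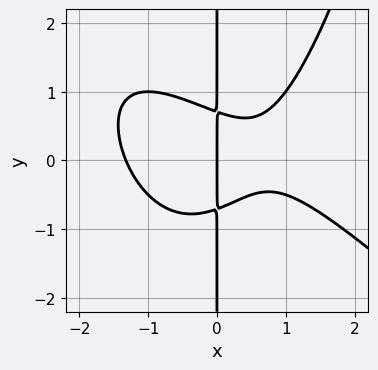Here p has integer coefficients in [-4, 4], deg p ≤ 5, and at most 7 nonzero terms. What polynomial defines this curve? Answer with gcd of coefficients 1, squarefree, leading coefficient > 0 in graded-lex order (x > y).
The degree is 4 — the shape is more complex than any degree-3 curve.
Observable constraints: every point of the y-axis in the box is on the curve; it meets the x-axis at x = 0 (among the integer gridlines).
Solving for integer coefficients yields p as stated.

x^4 + x^3*y - 2*x*y^2 - x^2 + x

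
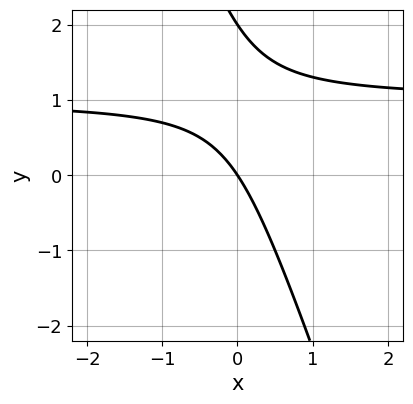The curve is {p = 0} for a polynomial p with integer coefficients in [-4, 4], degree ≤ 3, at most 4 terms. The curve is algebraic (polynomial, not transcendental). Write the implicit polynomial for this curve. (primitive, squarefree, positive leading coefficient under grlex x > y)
3*x*y + y^2 - 3*x - 2*y

1. deg p = 2. A generic line meets the curve in up to 2 points.
2. Observable constraints: it crosses the x-axis at the gridline x = 0; among the integer gridlines, it crosses the y-axis at y ∈ {0, 2}.
3. Putting this together gives p.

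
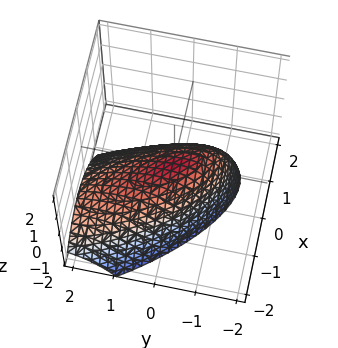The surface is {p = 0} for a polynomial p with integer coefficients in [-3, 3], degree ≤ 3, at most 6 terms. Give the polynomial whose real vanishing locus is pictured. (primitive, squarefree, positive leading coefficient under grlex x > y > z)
2*x^2 + 2*x*y + y^2 + y*z + 2*z

1. The degree is 2 — no degree-1 surface has this shape.
2. From the visible intercepts: one z-axis crossing is at z = 0; one x-axis crossing is at x = 0; it meets the y-axis at y = 0 (among the integer gridlines).
3. Solving for integer coefficients yields p as stated.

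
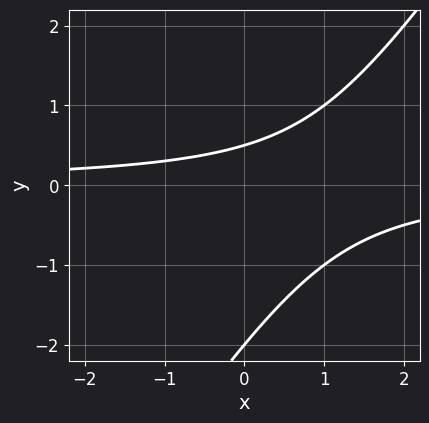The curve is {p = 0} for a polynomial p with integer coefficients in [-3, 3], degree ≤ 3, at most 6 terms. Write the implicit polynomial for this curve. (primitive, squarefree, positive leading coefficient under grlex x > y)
3*x*y - 2*y^2 - 3*y + 2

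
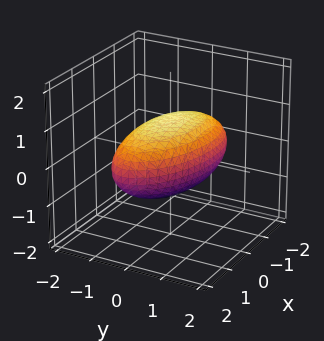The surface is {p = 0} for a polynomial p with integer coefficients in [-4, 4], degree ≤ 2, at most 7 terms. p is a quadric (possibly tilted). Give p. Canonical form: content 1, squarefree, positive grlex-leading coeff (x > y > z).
1. Degree: a generic line meets the surface in up to 2 points, so deg p = 2.
2. Observable constraints: the y-axis gridline crossings are at y ∈ {-1, 1}; among the integer gridlines, it crosses the z-axis at z ∈ {-1, 1}.
3. Putting this together gives p.

x^2 + x*y + 3*y^2 + 3*z^2 - 3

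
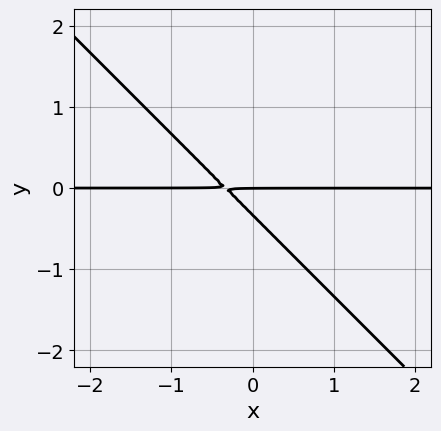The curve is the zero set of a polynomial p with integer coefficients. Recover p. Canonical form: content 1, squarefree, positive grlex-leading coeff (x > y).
1. deg p = 2. The shape is more complex than any degree-1 curve.
2. From the axis intercepts and sections: every point of the x-axis in the box is on the curve; it meets the y-axis at y = 0 (among the integer gridlines).
3. Matching integer coefficients to the picture gives p.

3*x*y + 3*y^2 + y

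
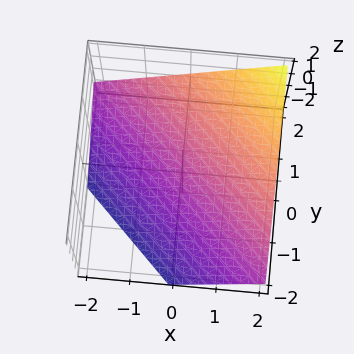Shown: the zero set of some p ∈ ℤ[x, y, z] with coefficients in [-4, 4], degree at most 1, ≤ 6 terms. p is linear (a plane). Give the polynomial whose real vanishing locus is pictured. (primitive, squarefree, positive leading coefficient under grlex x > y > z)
deg p = 1. Every cross-section is a straight line — this is a plane.
Reading off the gridlines: it meets the x-axis at x = 1 (among the integer gridlines); it meets the y-axis at y = 1 (among the integer gridlines).
Matching integer coefficients to the picture gives p.

2*x + 2*y - 3*z - 2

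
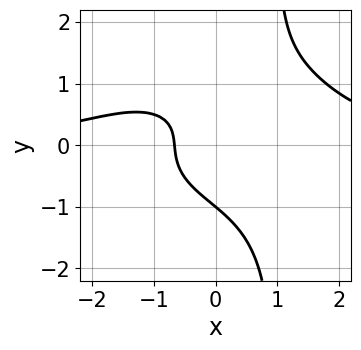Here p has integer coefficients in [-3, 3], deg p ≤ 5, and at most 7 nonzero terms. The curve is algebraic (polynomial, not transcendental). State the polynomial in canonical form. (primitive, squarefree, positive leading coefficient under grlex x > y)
1. deg p = 4.
2. Reading off the gridlines: it crosses the y-axis at the gridline y = -1.
3. Putting this together gives p.

x^3*y + 2*x*y^3 - 2*y^3 - 3*x - 2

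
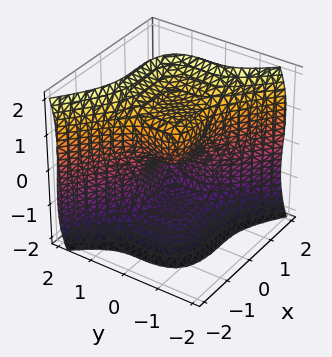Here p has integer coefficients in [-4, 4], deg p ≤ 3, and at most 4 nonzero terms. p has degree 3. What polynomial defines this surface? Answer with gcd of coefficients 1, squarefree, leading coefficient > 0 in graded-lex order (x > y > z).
2*x^3 + 3*y^3 - z^3 + 2*z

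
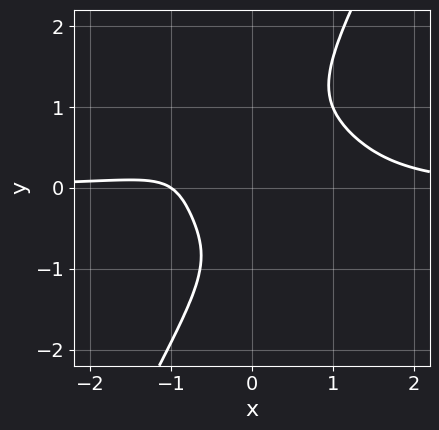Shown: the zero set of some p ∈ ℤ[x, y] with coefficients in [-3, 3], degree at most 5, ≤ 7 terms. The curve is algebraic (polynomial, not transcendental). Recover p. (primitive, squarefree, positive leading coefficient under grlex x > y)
deg p = 4.
From the axis intercepts and sections: it crosses the x-axis at the gridline x = -1; no y-intercept at any integer in the box.
Putting this together gives p.

3*x^3*y + 3*x*y^3 - 2*y^4 - 2*x - 2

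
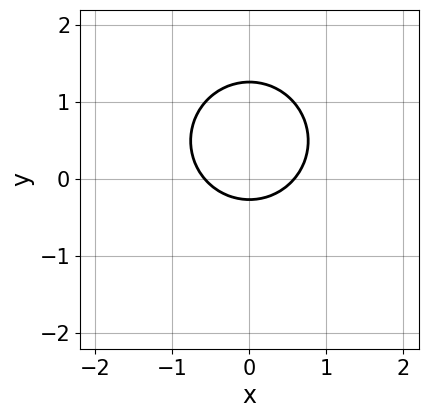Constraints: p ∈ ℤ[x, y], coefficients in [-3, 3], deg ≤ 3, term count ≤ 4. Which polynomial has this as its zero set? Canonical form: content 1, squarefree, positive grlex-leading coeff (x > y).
First, deg p = 2.
Then, symmetries: mirror symmetry x ↦ −x ⇒ only even powers of x.
Finally, matching integer coefficients to the picture gives p.

3*x^2 + 3*y^2 - 3*y - 1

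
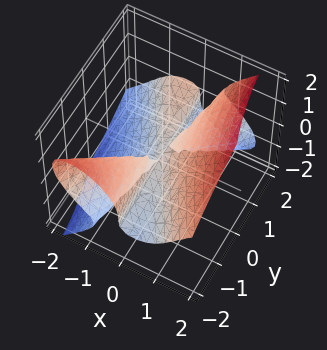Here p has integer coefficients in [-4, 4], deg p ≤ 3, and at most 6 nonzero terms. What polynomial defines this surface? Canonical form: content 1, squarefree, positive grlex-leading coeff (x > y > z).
(a) The degree is 3 — a generic line meets the surface in up to 3 points.
(b) From the visible intercepts: one z-axis crossing is at z = 0; every point of the y-axis in the box is on the surface.
(c) Solving for integer coefficients yields p as stated.

3*x^3 - x*y^2 + 3*x*y*z - 3*z^3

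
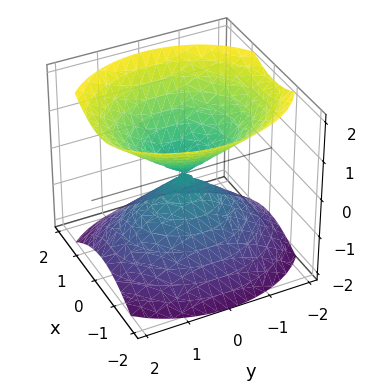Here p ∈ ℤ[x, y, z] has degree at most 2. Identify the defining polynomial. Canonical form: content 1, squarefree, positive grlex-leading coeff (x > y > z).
I count 2 distinct pieces. Treating them together as one polynomial.
deg p = 2. Two nappes meeting at a single point; a quadric.
Symmetries: the z ↦ −z reflection is a symmetry, so z appears only in even powers; mirror symmetry y ↦ −y ⇒ only even powers of y; the x ↦ −x reflection is a symmetry, so x appears only in even powers.
Observable constraints: it crosses the z-axis at the gridline z = 0; it crosses the y-axis at the gridline y = 0; one x-axis crossing is at x = 0.
Solving for integer coefficients yields p as stated.

3*x^2 + 2*y^2 - 3*z^2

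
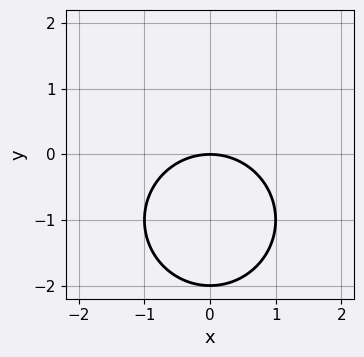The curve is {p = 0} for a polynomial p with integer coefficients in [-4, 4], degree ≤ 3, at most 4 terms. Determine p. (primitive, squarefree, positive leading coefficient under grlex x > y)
x^2 + y^2 + 2*y

(a) The degree is 2 — a generic line meets the curve in up to 2 points.
(b) Symmetries: it's symmetric under x → −x, forcing even powers of x.
(c) Against the integer gridlines: among the integer gridlines, it crosses the y-axis at y ∈ {-2, 0}; it meets the x-axis at x = 0 (among the integer gridlines).
(d) Together with the visible shape, these determine p as stated.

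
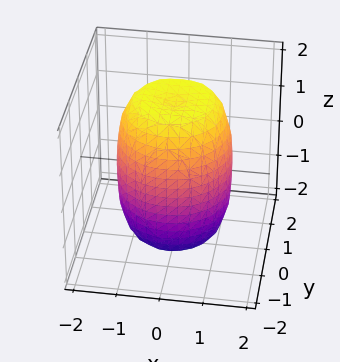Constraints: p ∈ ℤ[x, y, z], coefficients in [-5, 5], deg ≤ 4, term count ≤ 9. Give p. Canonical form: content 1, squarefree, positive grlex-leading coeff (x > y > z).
2*x^4 + 4*x^2*y^2 + 2*y^4 - 2*x^2 - 2*y^2 + z^2 - 3

(a) deg p = 4. The shape is more complex than any degree-3 surface.
(b) By symmetry, every cross-section ⟂ z is a circle, so x, y appear only via x² + y².
(c) Reading off the gridlines: a circular section at z = -1 has radius between 1 and 2.
(d) Fitting integer coefficients to these (and the overall shape) gives p.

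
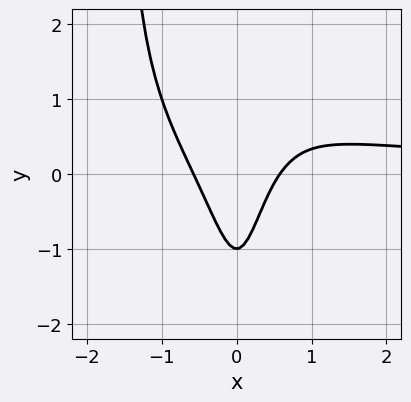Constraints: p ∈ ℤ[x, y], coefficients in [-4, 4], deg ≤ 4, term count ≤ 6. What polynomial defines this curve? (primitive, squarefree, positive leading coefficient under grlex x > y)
1. Degree: no degree-3 curve has this shape, so deg p = 4.
2. Reading off the gridlines: it crosses the y-axis at the gridline y = -1.
3. Assembling these constraints gives the stated polynomial.

2*x^3*y + 3*x^2*y - 3*x^2 + y + 1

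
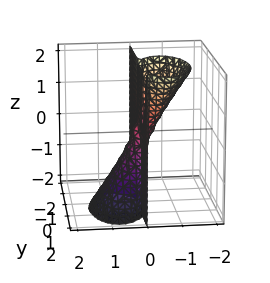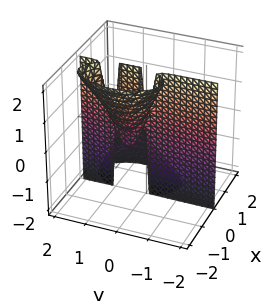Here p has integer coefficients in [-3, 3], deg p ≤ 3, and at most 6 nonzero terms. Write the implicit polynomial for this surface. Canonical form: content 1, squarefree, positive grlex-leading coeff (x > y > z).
3*x^3 + 2*x^2*z + x*y^2 - x*y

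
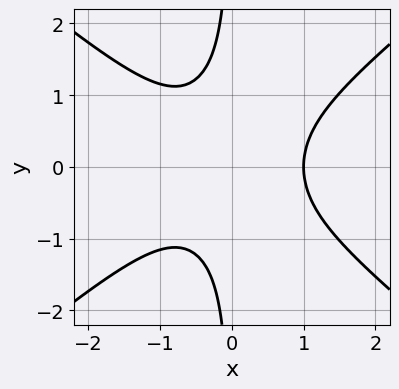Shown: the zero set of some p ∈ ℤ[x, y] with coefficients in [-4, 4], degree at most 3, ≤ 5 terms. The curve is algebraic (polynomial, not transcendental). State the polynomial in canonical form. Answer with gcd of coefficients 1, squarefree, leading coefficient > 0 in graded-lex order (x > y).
2*x^3 - 3*x*y^2 - 2

1. deg p = 3. The shape is more complex than any degree-2 curve.
2. Symmetries: mirror symmetry y ↦ −y ⇒ only even powers of y.
3. Checking where it meets the axes: one x-axis crossing is at x = 1; no y-intercept at any integer in the box.
4. Putting this together gives p.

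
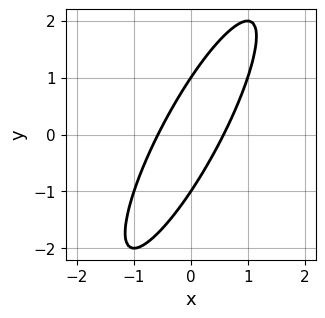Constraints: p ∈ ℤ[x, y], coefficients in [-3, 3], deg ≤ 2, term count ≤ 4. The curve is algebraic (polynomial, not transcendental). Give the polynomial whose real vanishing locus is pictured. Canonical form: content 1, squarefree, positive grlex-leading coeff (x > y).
3*x^2 - 3*x*y + y^2 - 1

First, deg p = 2. The shape is more complex than any degree-1 curve.
Next, against the integer gridlines: the y-axis gridline crossings are at y ∈ {-1, 1}.
Finally, putting this together gives p.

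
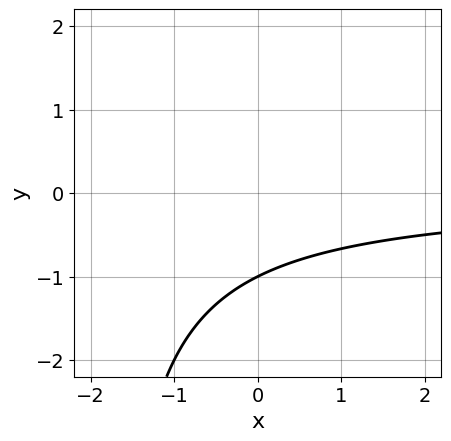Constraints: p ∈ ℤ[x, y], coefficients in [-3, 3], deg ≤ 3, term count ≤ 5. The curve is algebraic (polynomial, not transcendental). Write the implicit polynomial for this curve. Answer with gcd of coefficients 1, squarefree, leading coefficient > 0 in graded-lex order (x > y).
x*y + 2*y + 2

First, deg p = 2.
Next, against the integer gridlines: no x-intercept at any integer in the box; it meets the y-axis at y = -1 (among the integer gridlines).
Finally, fitting integer coefficients to these (and the overall shape) gives p.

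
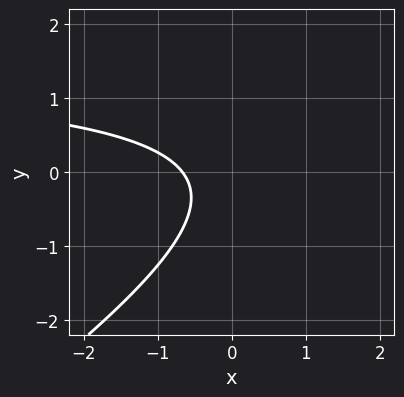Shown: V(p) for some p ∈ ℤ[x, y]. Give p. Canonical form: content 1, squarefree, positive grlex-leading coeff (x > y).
2*x*y - 3*y^2 - 3*x - y - 2

First, deg p = 2. No degree-1 curve has this shape.
Then, against the integer gridlines: the curve avoids every integer y-axis point in the box.
Finally, matching integer coefficients to the picture gives p.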